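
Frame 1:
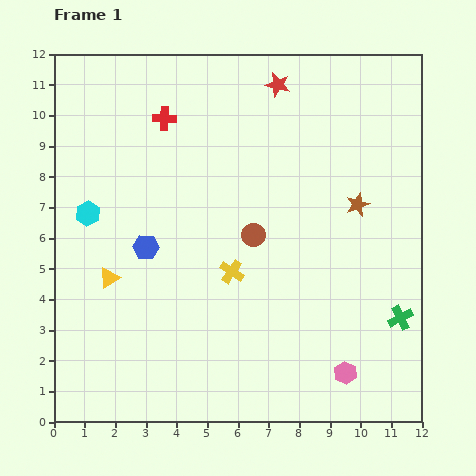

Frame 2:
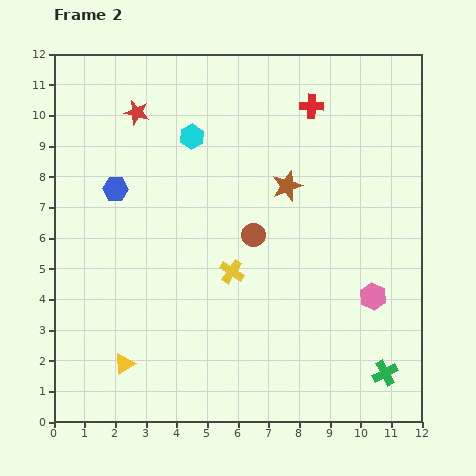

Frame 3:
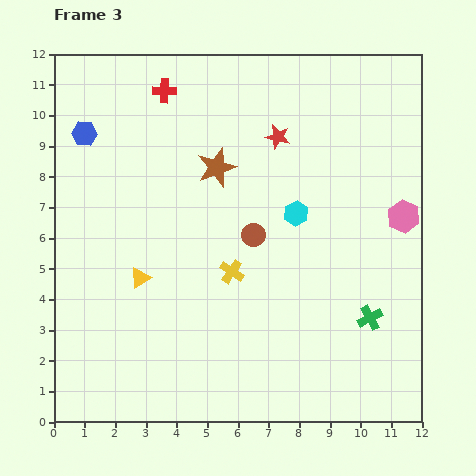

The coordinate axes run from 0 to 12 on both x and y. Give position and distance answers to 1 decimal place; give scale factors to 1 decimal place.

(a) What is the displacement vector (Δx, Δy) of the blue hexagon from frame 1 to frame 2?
(-1.0, 1.9)

The blue hexagon was at (3.0, 5.7) in frame 1 and (2.0, 7.6) in frame 2.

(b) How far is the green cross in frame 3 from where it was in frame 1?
1.0

The green cross moved from (11.3, 3.4) to (10.3, 3.4), a distance of √(1.0² + 0.0²) ≈ 1.0.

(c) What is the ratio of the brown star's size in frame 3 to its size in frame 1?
1.7×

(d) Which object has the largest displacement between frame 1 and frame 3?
the cyan hexagon

(moved 6.8; next 5.4)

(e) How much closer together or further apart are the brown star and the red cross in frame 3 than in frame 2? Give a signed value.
+0.3

Distance in frame 2: 2.7. Distance in frame 3: 3.0.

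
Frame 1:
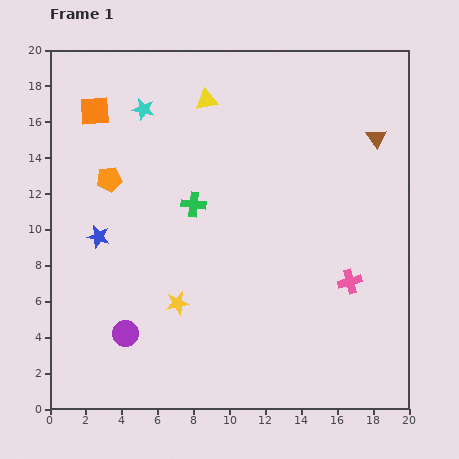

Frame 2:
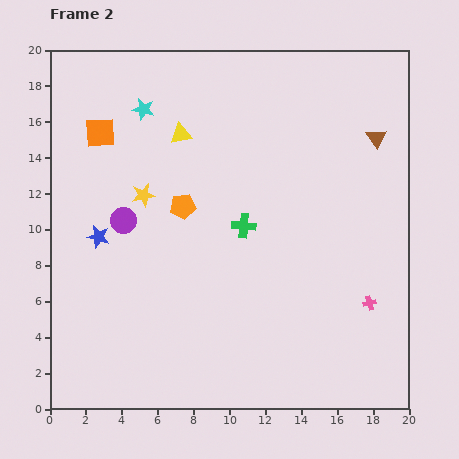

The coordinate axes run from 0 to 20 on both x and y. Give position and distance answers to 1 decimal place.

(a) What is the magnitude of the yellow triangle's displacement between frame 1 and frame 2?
2.4

The yellow triangle moved from (8.7, 17.2) to (7.3, 15.3), a distance of √(1.4² + 1.9²) ≈ 2.4.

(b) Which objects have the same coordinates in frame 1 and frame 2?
the brown triangle, the cyan star, the blue star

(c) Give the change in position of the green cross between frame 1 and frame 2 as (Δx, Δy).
(2.8, -1.2)

The green cross was at (8.0, 11.4) in frame 1 and (10.8, 10.2) in frame 2.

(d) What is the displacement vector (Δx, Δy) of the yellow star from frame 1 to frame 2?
(-1.9, 6.0)

The yellow star was at (7.1, 5.9) in frame 1 and (5.2, 11.9) in frame 2.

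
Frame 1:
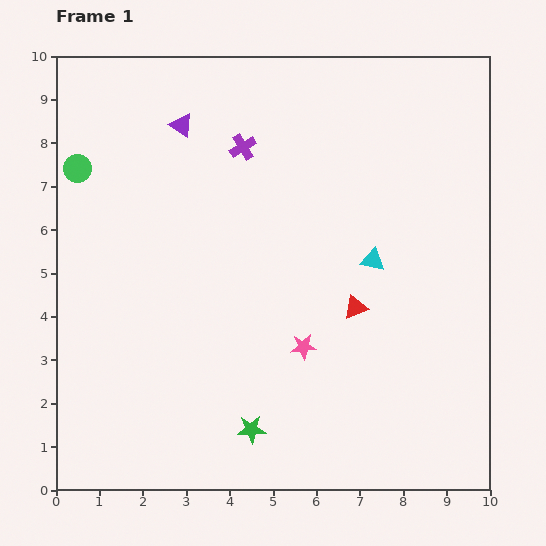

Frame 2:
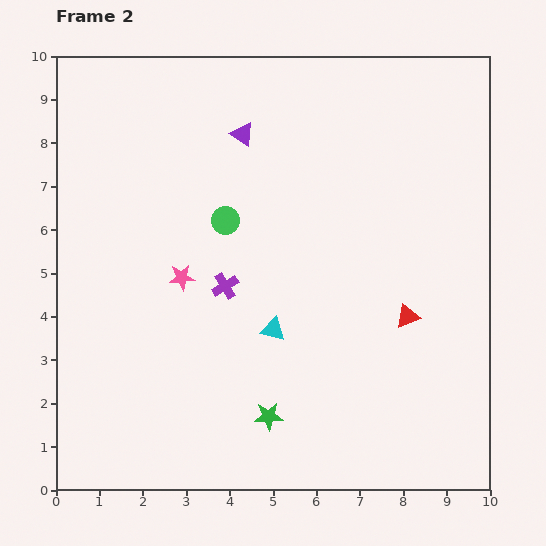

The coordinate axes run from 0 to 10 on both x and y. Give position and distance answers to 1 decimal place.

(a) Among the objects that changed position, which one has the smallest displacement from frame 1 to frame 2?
the green star

(moved 0.5)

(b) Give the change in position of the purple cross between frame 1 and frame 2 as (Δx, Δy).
(-0.4, -3.2)

The purple cross was at (4.3, 7.9) in frame 1 and (3.9, 4.7) in frame 2.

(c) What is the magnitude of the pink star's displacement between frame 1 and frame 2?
3.2

The pink star moved from (5.7, 3.3) to (2.9, 4.9), a distance of √(2.8² + 1.6²) ≈ 3.2.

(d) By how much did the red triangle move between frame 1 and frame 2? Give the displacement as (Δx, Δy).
(1.2, -0.2)

The red triangle was at (6.9, 4.2) in frame 1 and (8.1, 4.0) in frame 2.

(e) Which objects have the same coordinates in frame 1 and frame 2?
none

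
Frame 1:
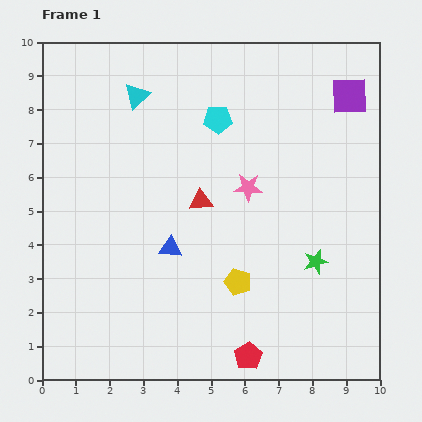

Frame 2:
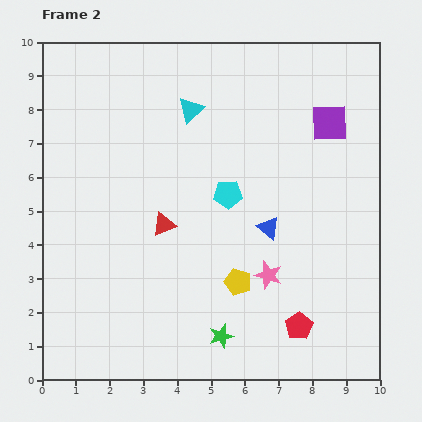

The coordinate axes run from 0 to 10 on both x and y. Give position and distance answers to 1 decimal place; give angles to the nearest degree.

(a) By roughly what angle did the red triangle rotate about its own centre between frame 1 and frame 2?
17° counter-clockwise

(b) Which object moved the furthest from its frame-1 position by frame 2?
the green star

(moved 3.6; next 3.0)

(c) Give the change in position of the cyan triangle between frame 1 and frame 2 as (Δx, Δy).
(1.6, -0.4)

The cyan triangle was at (2.8, 8.4) in frame 1 and (4.4, 8.0) in frame 2.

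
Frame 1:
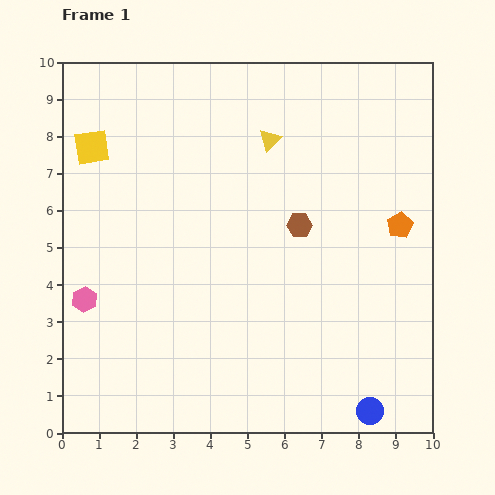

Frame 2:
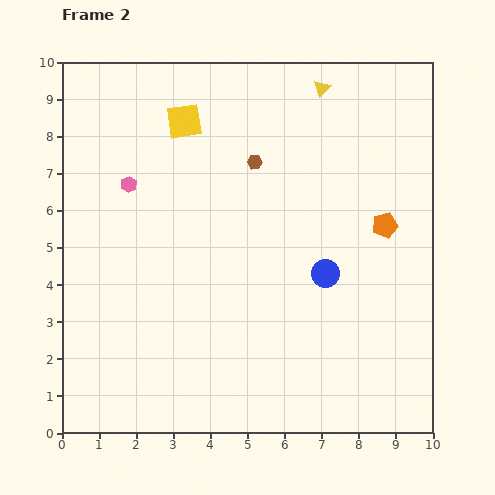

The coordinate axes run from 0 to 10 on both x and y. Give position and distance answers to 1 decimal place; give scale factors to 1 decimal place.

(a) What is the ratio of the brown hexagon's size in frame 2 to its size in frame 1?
0.6×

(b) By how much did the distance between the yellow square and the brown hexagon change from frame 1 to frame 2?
-3.8

Distance in frame 1: 6.0. Distance in frame 2: 2.2.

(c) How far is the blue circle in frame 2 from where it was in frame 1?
3.9

The blue circle moved from (8.3, 0.6) to (7.1, 4.3), a distance of √(1.2² + 3.7²) ≈ 3.9.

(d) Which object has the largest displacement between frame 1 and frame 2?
the blue circle

(moved 3.9; next 3.3)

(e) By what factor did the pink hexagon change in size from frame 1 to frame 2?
0.6×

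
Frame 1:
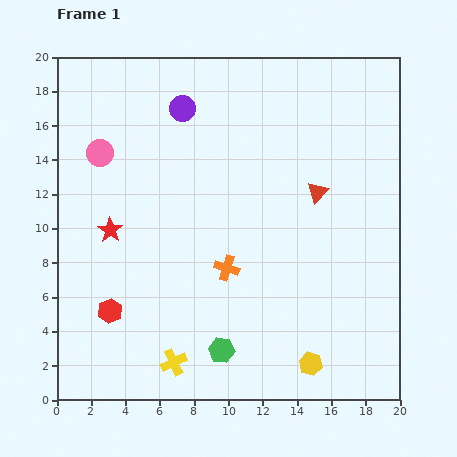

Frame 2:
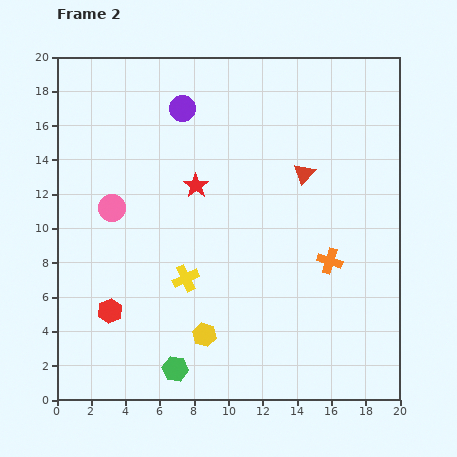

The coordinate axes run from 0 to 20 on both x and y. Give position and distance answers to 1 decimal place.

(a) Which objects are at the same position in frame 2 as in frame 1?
the purple circle, the red hexagon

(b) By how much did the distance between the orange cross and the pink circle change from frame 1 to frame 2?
+3.1

Distance in frame 1: 10.0. Distance in frame 2: 13.1.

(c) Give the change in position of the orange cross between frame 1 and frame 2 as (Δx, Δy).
(6.0, 0.4)

The orange cross was at (9.9, 7.7) in frame 1 and (15.9, 8.1) in frame 2.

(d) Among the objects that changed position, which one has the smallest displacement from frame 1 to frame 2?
the red triangle

(moved 1.4)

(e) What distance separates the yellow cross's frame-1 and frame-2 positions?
4.9

The yellow cross moved from (6.8, 2.2) to (7.5, 7.1), a distance of √(0.7² + 4.9²) ≈ 4.9.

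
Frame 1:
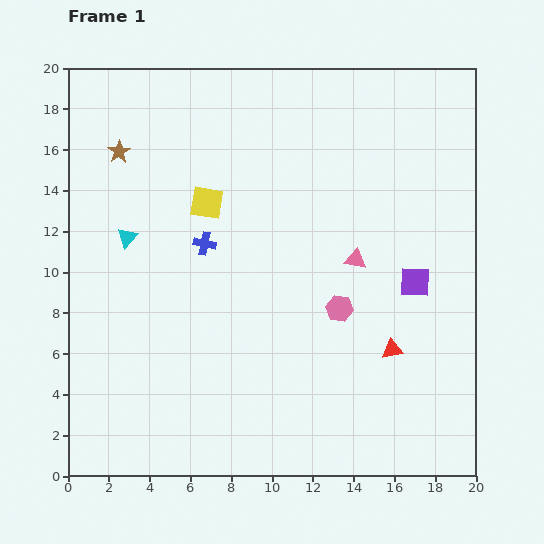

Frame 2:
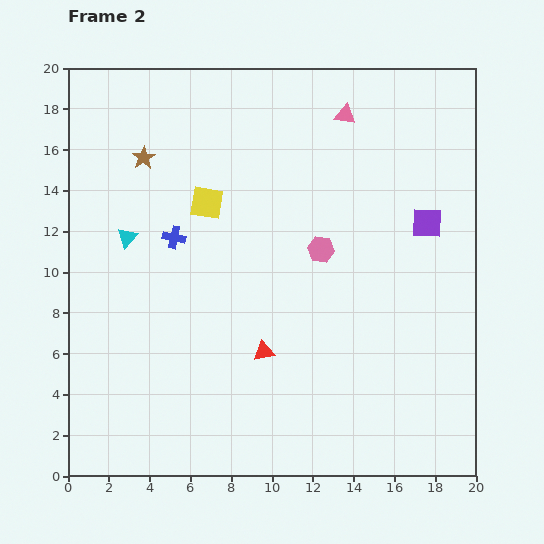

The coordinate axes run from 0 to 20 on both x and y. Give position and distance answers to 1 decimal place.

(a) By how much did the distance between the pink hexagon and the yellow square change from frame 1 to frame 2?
-2.2

Distance in frame 1: 8.3. Distance in frame 2: 6.1.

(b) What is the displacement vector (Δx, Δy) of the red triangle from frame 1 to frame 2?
(-6.3, -0.1)

The red triangle was at (15.9, 6.2) in frame 1 and (9.6, 6.1) in frame 2.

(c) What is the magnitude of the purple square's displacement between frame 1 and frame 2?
3.0

The purple square moved from (17.0, 9.5) to (17.6, 12.4), a distance of √(0.6² + 2.9²) ≈ 3.0.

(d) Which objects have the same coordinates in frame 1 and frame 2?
the cyan triangle, the yellow square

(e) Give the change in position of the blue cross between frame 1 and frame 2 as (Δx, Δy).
(-1.5, 0.3)

The blue cross was at (6.7, 11.4) in frame 1 and (5.2, 11.7) in frame 2.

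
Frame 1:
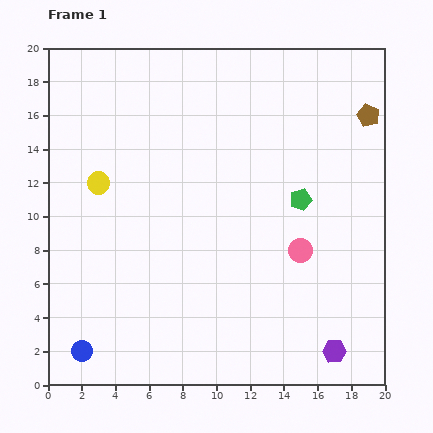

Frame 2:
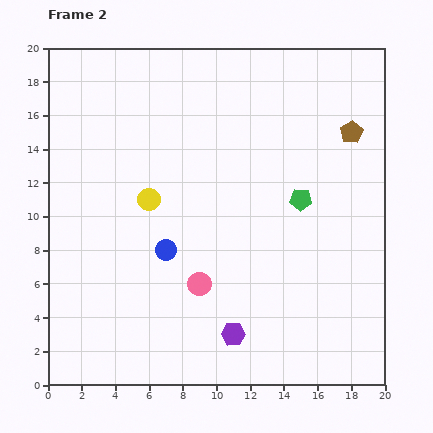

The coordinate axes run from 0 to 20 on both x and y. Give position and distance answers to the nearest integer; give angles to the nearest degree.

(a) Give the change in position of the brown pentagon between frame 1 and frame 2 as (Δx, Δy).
(-1, -1)

The brown pentagon was at (19, 16) in frame 1 and (18, 15) in frame 2.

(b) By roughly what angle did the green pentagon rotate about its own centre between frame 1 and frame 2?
18° clockwise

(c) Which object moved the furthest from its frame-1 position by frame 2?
the blue circle

(moved 8; next 6)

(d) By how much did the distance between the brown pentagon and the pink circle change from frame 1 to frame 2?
+4

Distance in frame 1: 9. Distance in frame 2: 13.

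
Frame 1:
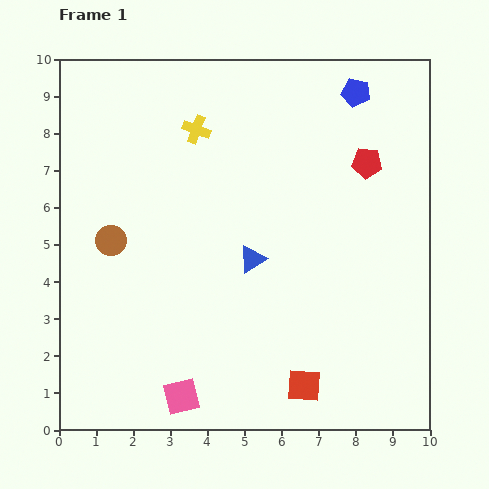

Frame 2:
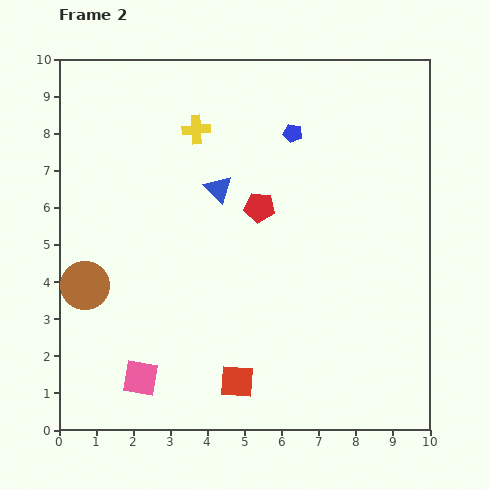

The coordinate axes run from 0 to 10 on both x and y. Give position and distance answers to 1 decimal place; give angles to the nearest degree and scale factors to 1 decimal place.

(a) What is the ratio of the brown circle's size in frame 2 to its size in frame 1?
1.6×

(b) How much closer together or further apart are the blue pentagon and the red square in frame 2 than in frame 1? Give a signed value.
-1.1

Distance in frame 1: 8.0. Distance in frame 2: 6.9.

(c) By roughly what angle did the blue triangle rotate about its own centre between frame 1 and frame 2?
41° counter-clockwise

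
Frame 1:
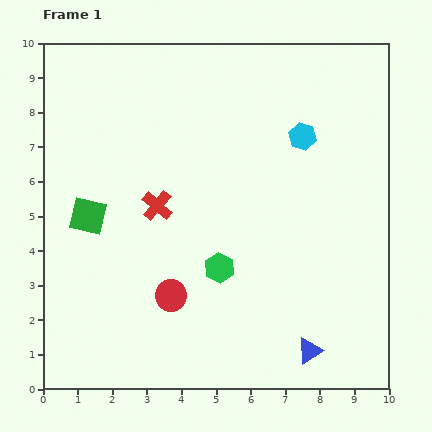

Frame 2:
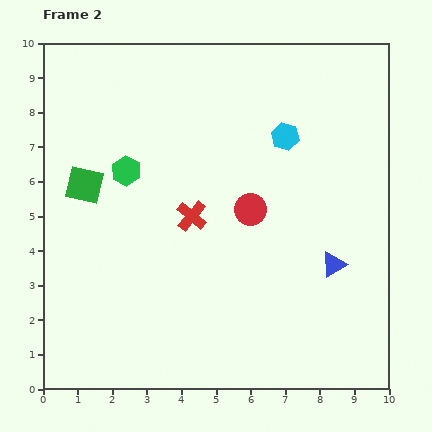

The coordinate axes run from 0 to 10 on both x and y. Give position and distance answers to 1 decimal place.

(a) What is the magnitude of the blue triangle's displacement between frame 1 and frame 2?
2.6

The blue triangle moved from (7.7, 1.1) to (8.4, 3.6), a distance of √(0.7² + 2.5²) ≈ 2.6.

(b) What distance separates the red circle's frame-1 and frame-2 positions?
3.4

The red circle moved from (3.7, 2.7) to (6.0, 5.2), a distance of √(2.3² + 2.5²) ≈ 3.4.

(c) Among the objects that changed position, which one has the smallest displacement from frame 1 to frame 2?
the cyan hexagon

(moved 0.5)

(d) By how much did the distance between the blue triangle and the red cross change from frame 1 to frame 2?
-1.8

Distance in frame 1: 6.1. Distance in frame 2: 4.3.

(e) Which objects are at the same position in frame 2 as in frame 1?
none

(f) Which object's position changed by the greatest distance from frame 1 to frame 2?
the green hexagon

(moved 3.9; next 3.4)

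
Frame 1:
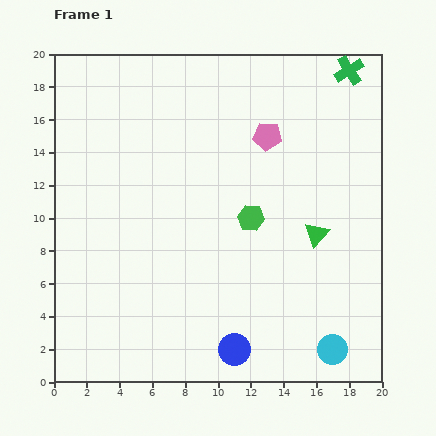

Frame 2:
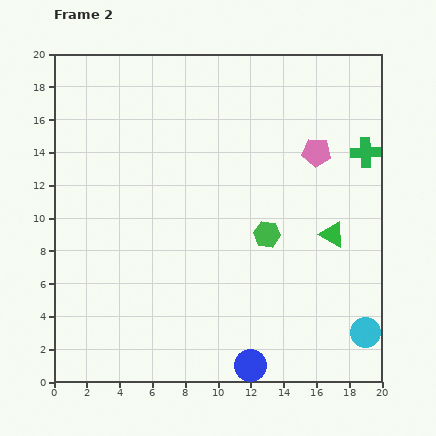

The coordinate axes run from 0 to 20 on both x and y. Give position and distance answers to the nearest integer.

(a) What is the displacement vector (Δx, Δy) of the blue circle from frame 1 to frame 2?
(1, -1)

The blue circle was at (11, 2) in frame 1 and (12, 1) in frame 2.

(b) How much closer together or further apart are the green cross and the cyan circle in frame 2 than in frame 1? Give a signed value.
-6

Distance in frame 1: 17. Distance in frame 2: 11.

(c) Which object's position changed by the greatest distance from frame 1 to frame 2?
the green cross

(moved 5; next 3)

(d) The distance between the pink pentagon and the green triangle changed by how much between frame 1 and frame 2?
-2

Distance in frame 1: 7. Distance in frame 2: 5.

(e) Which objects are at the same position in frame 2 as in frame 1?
none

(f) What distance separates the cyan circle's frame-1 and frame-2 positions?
2

The cyan circle moved from (17, 2) to (19, 3), a distance of √(2² + 1²) ≈ 2.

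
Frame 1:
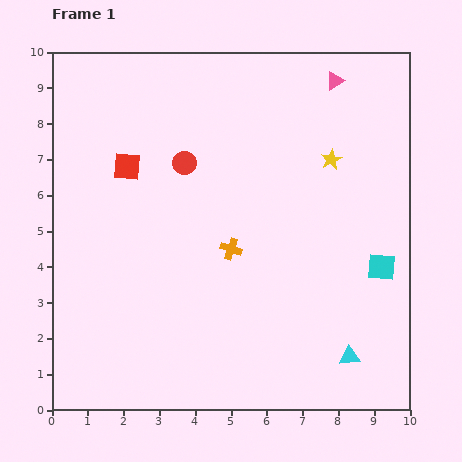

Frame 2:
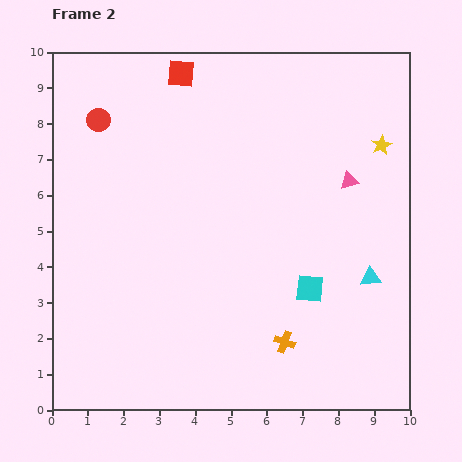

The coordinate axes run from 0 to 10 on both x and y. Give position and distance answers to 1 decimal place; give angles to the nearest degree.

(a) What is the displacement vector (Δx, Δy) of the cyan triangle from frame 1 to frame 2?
(0.6, 2.2)

The cyan triangle was at (8.3, 1.5) in frame 1 and (8.9, 3.7) in frame 2.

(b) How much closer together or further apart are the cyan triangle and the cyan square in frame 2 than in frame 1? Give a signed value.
-1.0

Distance in frame 1: 2.7. Distance in frame 2: 1.7.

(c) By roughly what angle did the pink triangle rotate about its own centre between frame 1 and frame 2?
15° clockwise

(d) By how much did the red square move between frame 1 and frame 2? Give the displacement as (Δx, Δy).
(1.5, 2.6)

The red square was at (2.1, 6.8) in frame 1 and (3.6, 9.4) in frame 2.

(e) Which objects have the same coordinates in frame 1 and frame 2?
none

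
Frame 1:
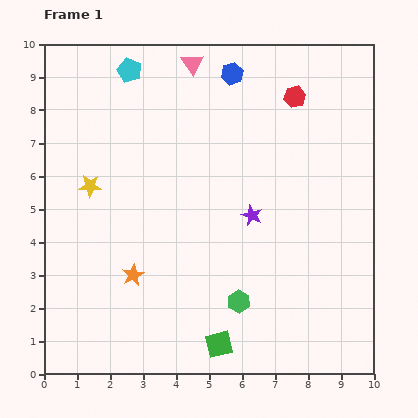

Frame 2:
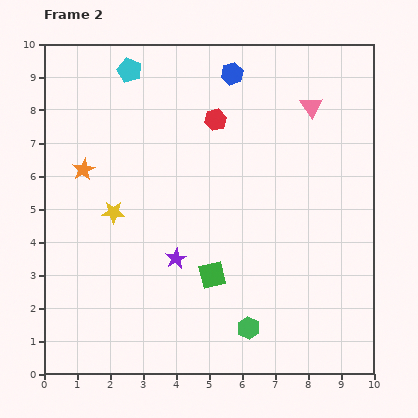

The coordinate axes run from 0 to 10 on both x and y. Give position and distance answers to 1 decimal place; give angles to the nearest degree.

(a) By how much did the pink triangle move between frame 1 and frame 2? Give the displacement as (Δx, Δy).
(3.6, -1.3)

The pink triangle was at (4.5, 9.4) in frame 1 and (8.1, 8.1) in frame 2.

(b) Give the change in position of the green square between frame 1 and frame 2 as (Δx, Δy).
(-0.2, 2.1)

The green square was at (5.3, 0.9) in frame 1 and (5.1, 3.0) in frame 2.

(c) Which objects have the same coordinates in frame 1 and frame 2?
the cyan pentagon, the blue hexagon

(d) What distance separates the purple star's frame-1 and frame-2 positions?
2.6

The purple star moved from (6.3, 4.8) to (4.0, 3.5), a distance of √(2.3² + 1.3²) ≈ 2.6.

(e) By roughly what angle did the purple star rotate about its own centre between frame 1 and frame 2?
20° clockwise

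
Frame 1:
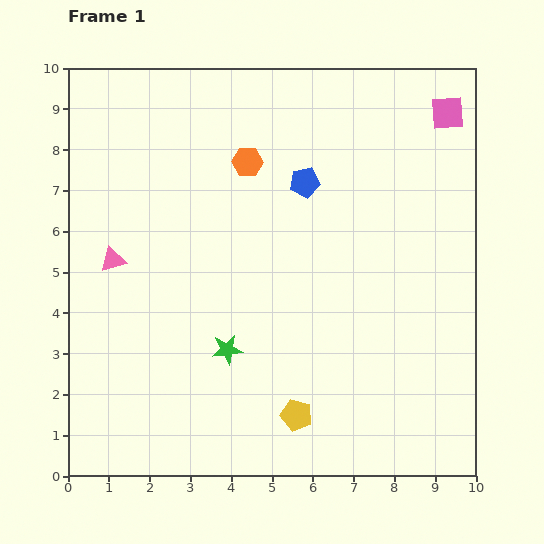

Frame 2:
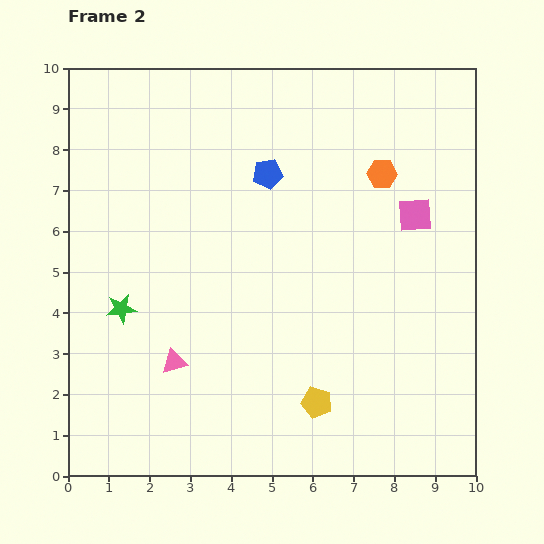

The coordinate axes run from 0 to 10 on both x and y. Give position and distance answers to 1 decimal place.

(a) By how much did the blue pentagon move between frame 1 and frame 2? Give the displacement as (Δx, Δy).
(-0.9, 0.2)

The blue pentagon was at (5.8, 7.2) in frame 1 and (4.9, 7.4) in frame 2.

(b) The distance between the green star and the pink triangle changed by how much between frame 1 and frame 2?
-1.8

Distance in frame 1: 3.6. Distance in frame 2: 1.8.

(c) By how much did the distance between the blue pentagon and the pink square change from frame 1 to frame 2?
-0.2

Distance in frame 1: 3.9. Distance in frame 2: 3.7.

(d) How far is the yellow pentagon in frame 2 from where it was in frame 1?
0.6

The yellow pentagon moved from (5.6, 1.5) to (6.1, 1.8), a distance of √(0.5² + 0.3²) ≈ 0.6.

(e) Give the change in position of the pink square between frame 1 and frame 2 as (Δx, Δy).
(-0.8, -2.5)

The pink square was at (9.3, 8.9) in frame 1 and (8.5, 6.4) in frame 2.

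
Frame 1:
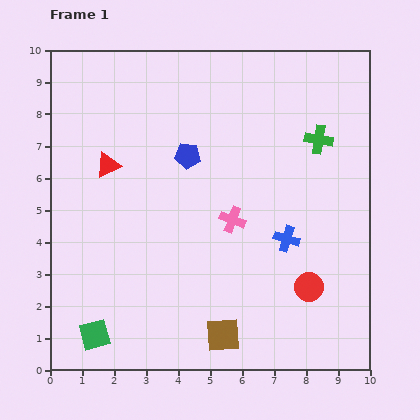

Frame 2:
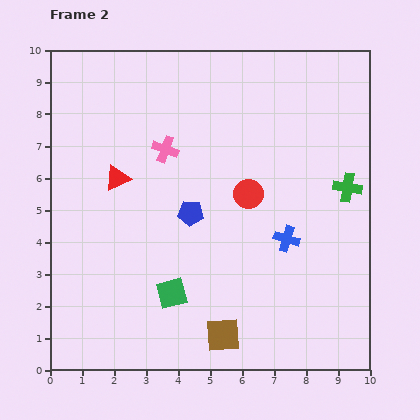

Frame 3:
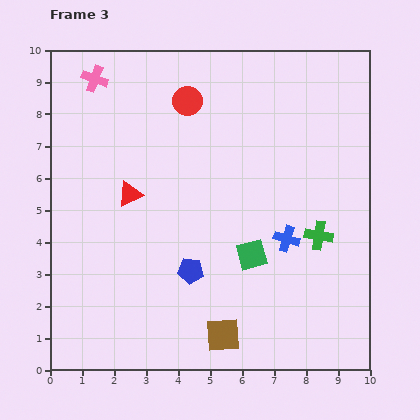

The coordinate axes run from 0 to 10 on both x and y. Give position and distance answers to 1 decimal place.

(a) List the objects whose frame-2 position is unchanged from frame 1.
the blue cross, the brown square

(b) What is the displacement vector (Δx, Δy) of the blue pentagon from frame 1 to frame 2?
(0.1, -1.8)

The blue pentagon was at (4.3, 6.7) in frame 1 and (4.4, 4.9) in frame 2.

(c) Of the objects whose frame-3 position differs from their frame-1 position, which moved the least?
the red triangle

(moved 1.1)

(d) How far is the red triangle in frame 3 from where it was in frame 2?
0.6

The red triangle moved from (2.1, 6.0) to (2.5, 5.5), a distance of √(0.4² + 0.5²) ≈ 0.6.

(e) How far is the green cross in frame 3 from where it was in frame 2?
1.7

The green cross moved from (9.3, 5.7) to (8.4, 4.2), a distance of √(0.9² + 1.5²) ≈ 1.7.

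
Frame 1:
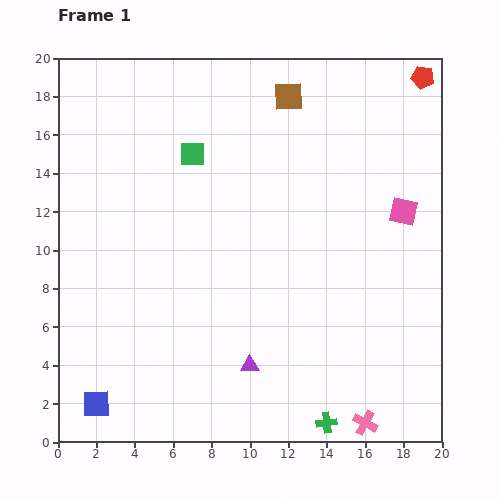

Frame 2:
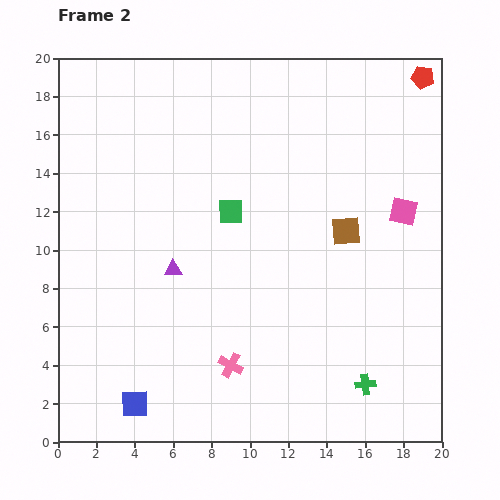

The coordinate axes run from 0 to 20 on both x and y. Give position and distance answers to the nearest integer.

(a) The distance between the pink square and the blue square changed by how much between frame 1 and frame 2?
-2

Distance in frame 1: 19. Distance in frame 2: 17.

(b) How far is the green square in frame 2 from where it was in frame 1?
4

The green square moved from (7, 15) to (9, 12), a distance of √(2² + 3²) ≈ 4.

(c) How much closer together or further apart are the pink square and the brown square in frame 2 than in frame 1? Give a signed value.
-5

Distance in frame 1: 8. Distance in frame 2: 3.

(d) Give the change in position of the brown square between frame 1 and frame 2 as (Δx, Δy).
(3, -7)

The brown square was at (12, 18) in frame 1 and (15, 11) in frame 2.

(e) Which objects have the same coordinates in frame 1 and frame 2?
the pink square, the red pentagon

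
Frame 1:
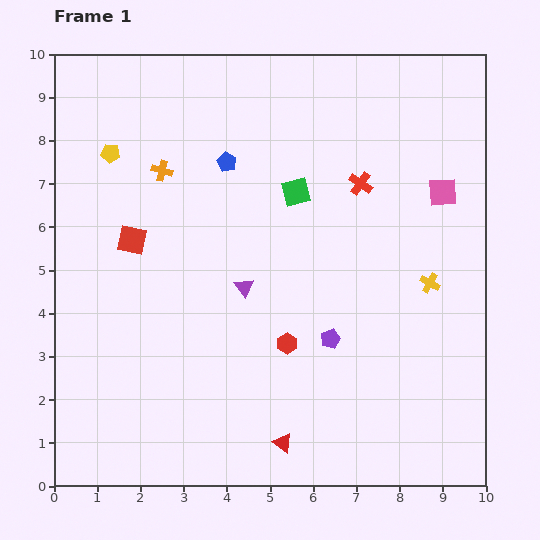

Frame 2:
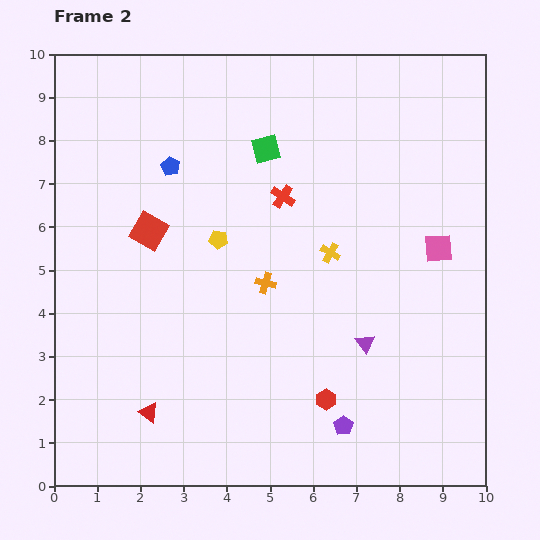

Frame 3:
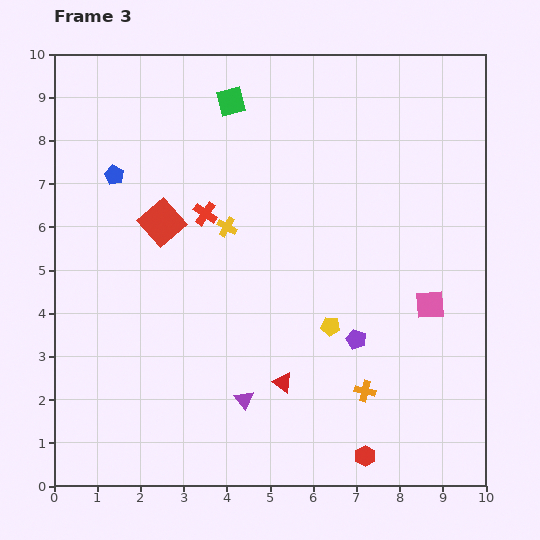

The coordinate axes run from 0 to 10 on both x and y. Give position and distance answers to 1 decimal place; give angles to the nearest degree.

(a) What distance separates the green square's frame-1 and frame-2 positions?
1.2

The green square moved from (5.6, 6.8) to (4.9, 7.8), a distance of √(0.7² + 1.0²) ≈ 1.2.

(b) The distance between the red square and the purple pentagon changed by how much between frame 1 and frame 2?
+1.3

Distance in frame 1: 5.1. Distance in frame 2: 6.4.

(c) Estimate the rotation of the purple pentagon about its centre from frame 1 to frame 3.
31° counter-clockwise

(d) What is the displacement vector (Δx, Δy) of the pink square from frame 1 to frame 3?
(-0.3, -2.6)

The pink square was at (9.0, 6.8) in frame 1 and (8.7, 4.2) in frame 3.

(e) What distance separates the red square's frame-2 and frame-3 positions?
0.4

The red square moved from (2.2, 5.9) to (2.5, 6.1), a distance of √(0.3² + 0.2²) ≈ 0.4.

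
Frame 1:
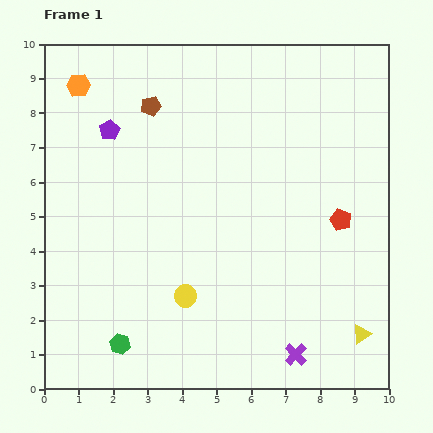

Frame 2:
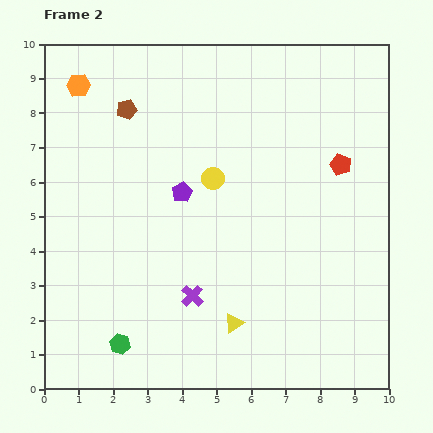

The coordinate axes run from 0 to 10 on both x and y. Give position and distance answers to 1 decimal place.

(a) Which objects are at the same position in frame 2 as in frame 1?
the green hexagon, the orange hexagon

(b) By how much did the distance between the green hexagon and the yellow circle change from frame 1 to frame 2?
+3.1

Distance in frame 1: 2.4. Distance in frame 2: 5.5.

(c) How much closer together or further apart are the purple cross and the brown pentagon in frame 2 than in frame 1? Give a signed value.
-2.6

Distance in frame 1: 8.3. Distance in frame 2: 5.7.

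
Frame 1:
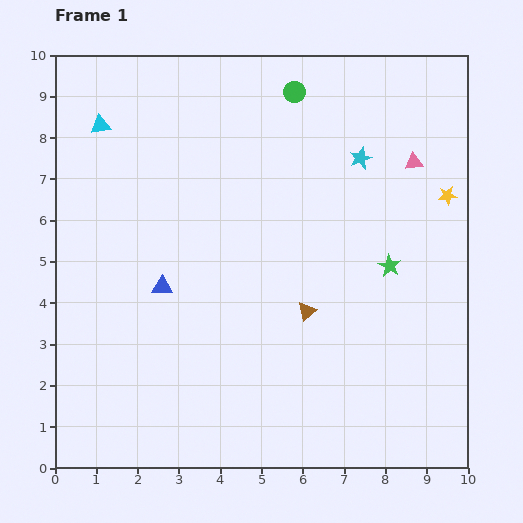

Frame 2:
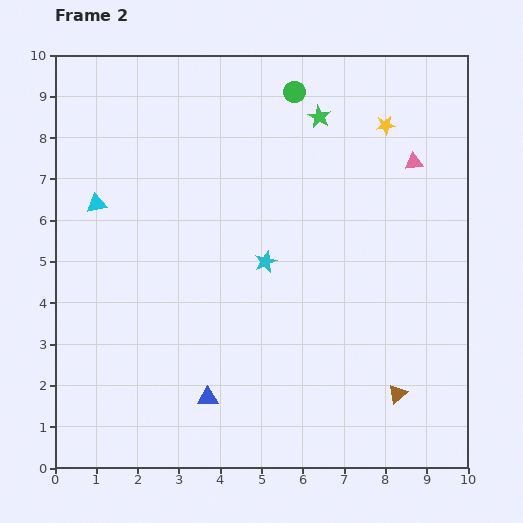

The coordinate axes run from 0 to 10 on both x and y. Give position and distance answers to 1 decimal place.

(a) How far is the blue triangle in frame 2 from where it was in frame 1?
2.9

The blue triangle moved from (2.6, 4.4) to (3.7, 1.7), a distance of √(1.1² + 2.7²) ≈ 2.9.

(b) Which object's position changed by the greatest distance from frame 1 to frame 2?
the green star

(moved 4.0; next 3.4)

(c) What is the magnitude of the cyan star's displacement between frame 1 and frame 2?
3.4

The cyan star moved from (7.4, 7.5) to (5.1, 5.0), a distance of √(2.3² + 2.5²) ≈ 3.4.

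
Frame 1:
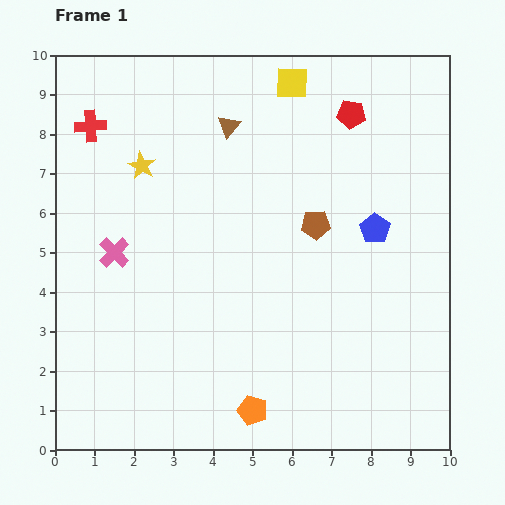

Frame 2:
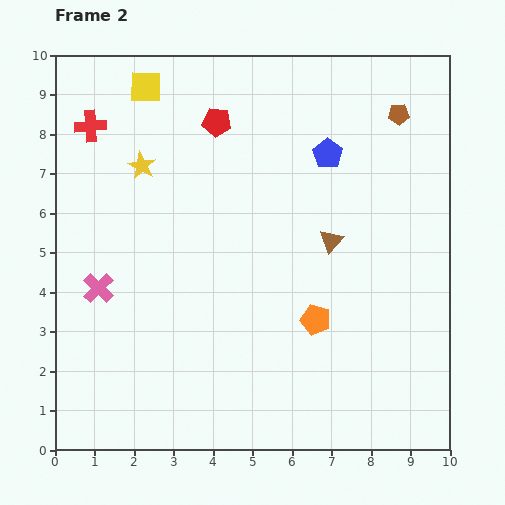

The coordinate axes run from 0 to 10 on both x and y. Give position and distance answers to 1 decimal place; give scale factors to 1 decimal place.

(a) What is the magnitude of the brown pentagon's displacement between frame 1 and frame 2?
3.5

The brown pentagon moved from (6.6, 5.7) to (8.7, 8.5), a distance of √(2.1² + 2.8²) ≈ 3.5.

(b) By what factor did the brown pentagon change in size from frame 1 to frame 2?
0.7×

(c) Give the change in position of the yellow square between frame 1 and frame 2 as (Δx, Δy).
(-3.7, -0.1)

The yellow square was at (6.0, 9.3) in frame 1 and (2.3, 9.2) in frame 2.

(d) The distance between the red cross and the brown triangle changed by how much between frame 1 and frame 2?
+3.3

Distance in frame 1: 3.5. Distance in frame 2: 6.8.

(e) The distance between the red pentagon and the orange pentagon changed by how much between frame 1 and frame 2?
-2.3

Distance in frame 1: 7.9. Distance in frame 2: 5.6.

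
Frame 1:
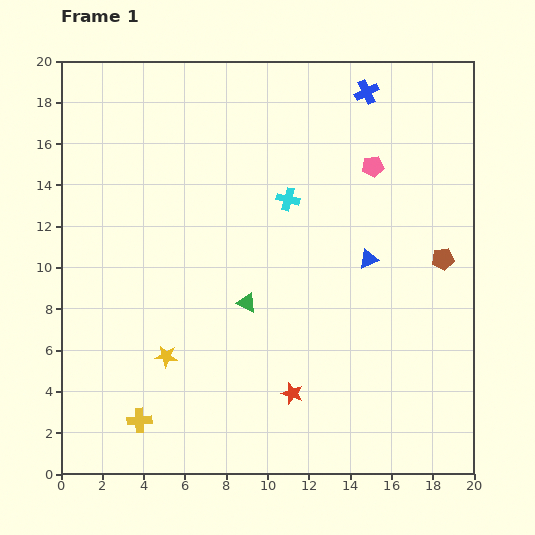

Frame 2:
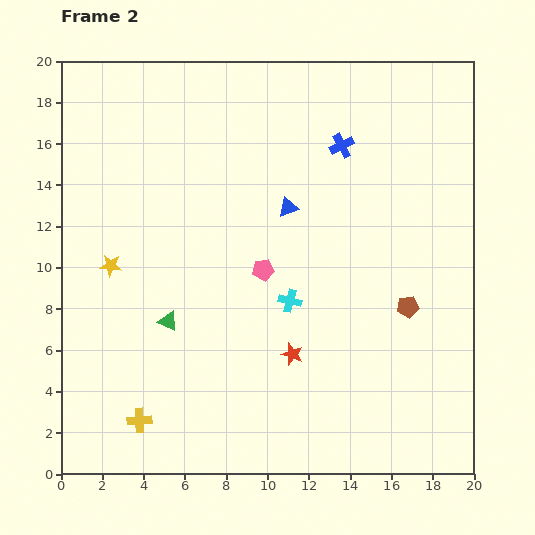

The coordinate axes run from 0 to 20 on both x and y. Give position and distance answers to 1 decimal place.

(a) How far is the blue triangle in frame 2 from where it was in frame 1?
4.6

The blue triangle moved from (14.9, 10.4) to (11.0, 12.9), a distance of √(3.9² + 2.5²) ≈ 4.6.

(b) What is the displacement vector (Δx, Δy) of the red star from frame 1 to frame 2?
(0.0, 1.9)

The red star was at (11.2, 3.9) in frame 1 and (11.2, 5.8) in frame 2.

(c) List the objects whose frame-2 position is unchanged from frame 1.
the yellow cross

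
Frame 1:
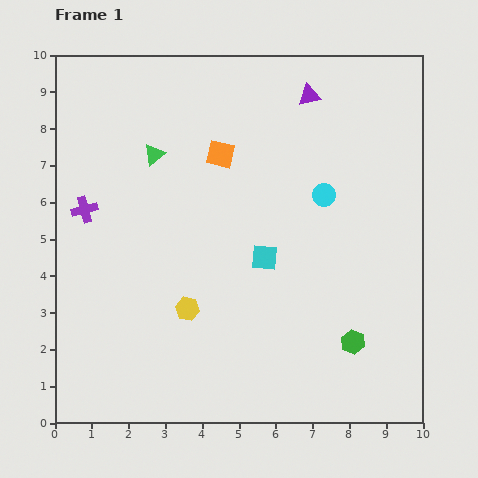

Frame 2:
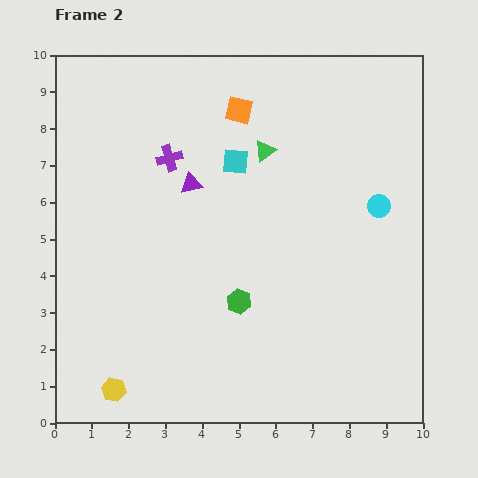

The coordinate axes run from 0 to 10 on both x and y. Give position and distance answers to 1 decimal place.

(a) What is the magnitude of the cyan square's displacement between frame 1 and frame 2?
2.7

The cyan square moved from (5.7, 4.5) to (4.9, 7.1), a distance of √(0.8² + 2.6²) ≈ 2.7.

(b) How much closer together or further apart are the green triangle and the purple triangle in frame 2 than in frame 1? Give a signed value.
-2.3

Distance in frame 1: 4.5. Distance in frame 2: 2.2.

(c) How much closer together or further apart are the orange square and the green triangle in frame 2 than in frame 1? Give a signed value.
-0.5

Distance in frame 1: 1.8. Distance in frame 2: 1.3.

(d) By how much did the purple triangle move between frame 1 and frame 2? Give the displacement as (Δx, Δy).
(-3.2, -2.4)

The purple triangle was at (6.9, 8.9) in frame 1 and (3.7, 6.5) in frame 2.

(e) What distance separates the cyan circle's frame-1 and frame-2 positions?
1.5

The cyan circle moved from (7.3, 6.2) to (8.8, 5.9), a distance of √(1.5² + 0.3²) ≈ 1.5.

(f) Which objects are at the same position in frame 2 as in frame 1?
none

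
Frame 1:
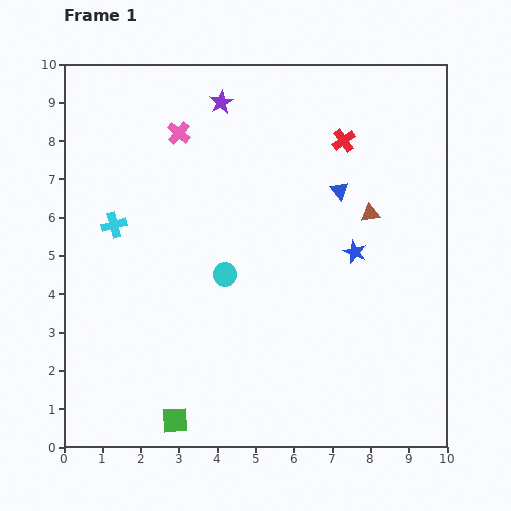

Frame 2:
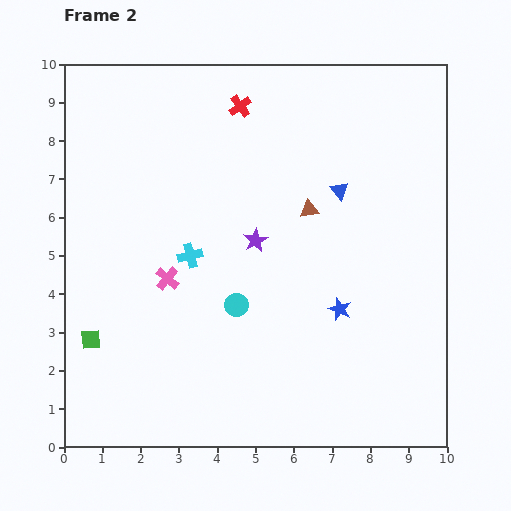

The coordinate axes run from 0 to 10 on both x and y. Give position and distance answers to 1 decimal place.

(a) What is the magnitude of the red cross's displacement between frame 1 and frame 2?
2.8

The red cross moved from (7.3, 8.0) to (4.6, 8.9), a distance of √(2.7² + 0.9²) ≈ 2.8.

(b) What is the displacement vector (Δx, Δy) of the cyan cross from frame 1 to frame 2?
(2.0, -0.8)

The cyan cross was at (1.3, 5.8) in frame 1 and (3.3, 5.0) in frame 2.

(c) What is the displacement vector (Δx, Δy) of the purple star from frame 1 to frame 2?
(0.9, -3.6)

The purple star was at (4.1, 9.0) in frame 1 and (5.0, 5.4) in frame 2.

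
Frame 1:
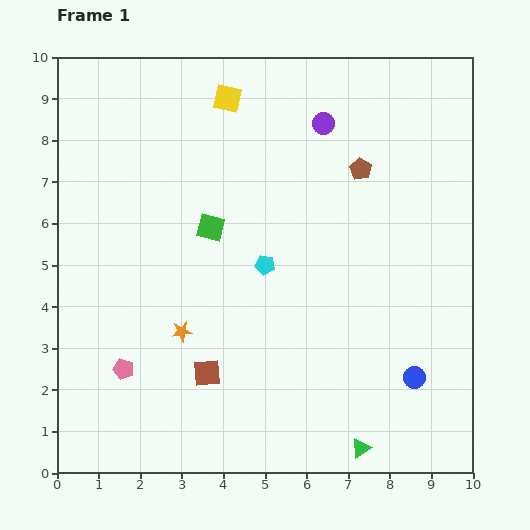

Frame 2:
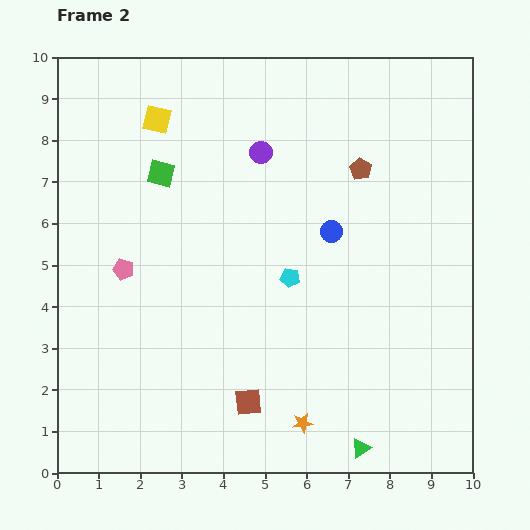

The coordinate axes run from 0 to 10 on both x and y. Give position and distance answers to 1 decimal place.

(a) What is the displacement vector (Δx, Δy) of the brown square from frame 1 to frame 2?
(1.0, -0.7)

The brown square was at (3.6, 2.4) in frame 1 and (4.6, 1.7) in frame 2.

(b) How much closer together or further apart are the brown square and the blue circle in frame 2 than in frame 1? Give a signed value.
-0.4

Distance in frame 1: 5.0. Distance in frame 2: 4.6.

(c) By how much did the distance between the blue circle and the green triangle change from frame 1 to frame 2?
+3.1

Distance in frame 1: 2.1. Distance in frame 2: 5.2.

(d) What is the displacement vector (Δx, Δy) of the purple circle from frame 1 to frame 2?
(-1.5, -0.7)

The purple circle was at (6.4, 8.4) in frame 1 and (4.9, 7.7) in frame 2.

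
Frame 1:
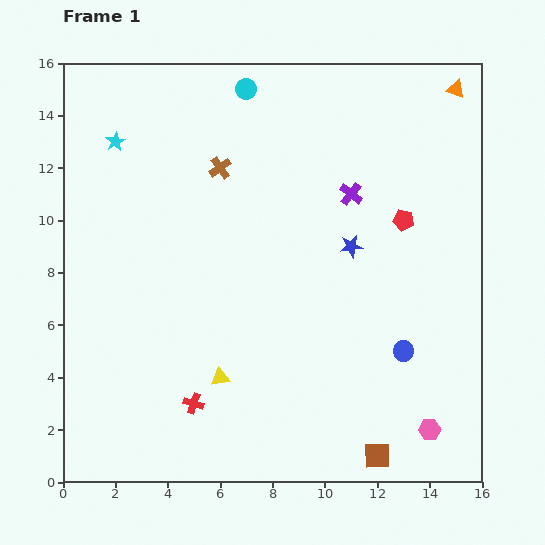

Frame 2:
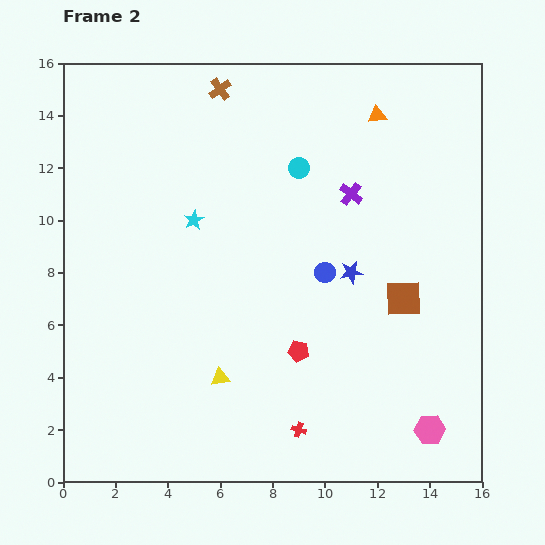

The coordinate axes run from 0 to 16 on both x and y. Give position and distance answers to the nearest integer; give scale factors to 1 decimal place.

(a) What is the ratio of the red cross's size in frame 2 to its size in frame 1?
0.7×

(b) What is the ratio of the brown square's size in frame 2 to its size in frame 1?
1.4×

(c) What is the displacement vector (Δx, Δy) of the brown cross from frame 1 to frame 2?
(0, 3)

The brown cross was at (6, 12) in frame 1 and (6, 15) in frame 2.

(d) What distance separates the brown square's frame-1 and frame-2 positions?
6

The brown square moved from (12, 1) to (13, 7), a distance of √(1² + 6²) ≈ 6.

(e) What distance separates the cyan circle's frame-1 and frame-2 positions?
4

The cyan circle moved from (7, 15) to (9, 12), a distance of √(2² + 3²) ≈ 4.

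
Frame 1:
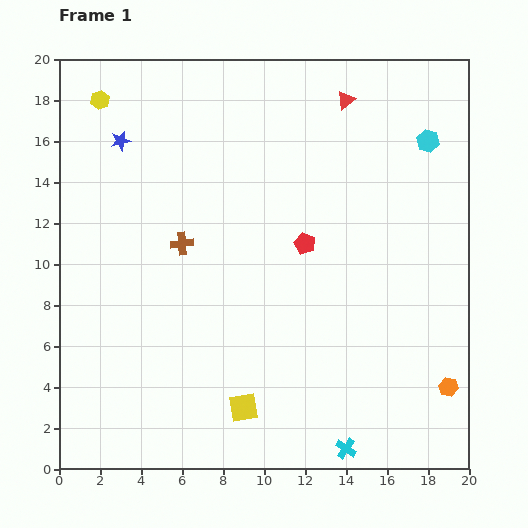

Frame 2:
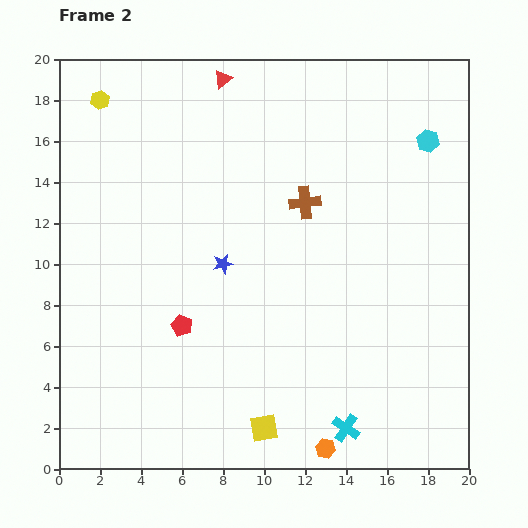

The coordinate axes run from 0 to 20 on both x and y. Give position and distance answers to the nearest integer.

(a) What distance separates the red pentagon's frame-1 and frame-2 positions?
7

The red pentagon moved from (12, 11) to (6, 7), a distance of √(6² + 4²) ≈ 7.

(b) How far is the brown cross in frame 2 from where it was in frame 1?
6

The brown cross moved from (6, 11) to (12, 13), a distance of √(6² + 2²) ≈ 6.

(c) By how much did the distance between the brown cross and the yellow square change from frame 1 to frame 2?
+2

Distance in frame 1: 9. Distance in frame 2: 11.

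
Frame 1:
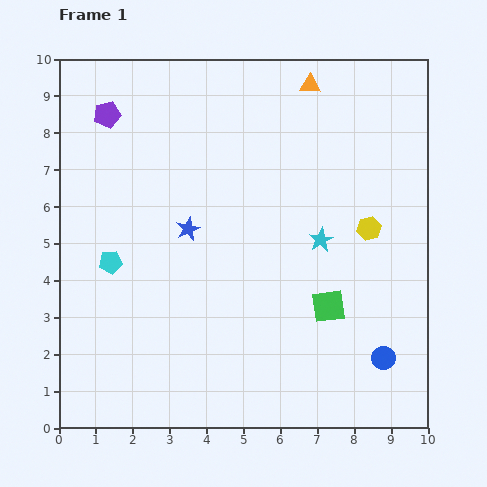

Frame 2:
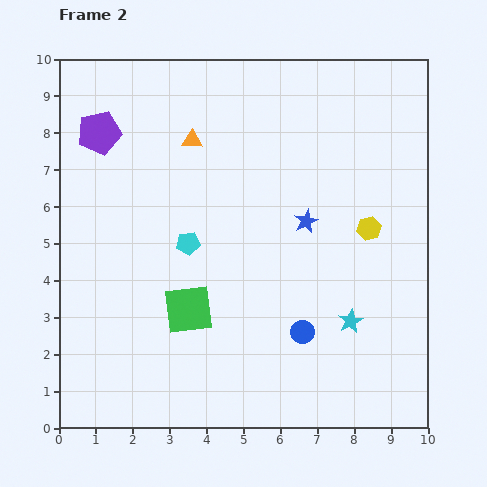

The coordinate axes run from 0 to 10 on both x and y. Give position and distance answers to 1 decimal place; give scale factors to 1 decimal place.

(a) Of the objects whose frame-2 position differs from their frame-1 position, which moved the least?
the purple pentagon

(moved 0.5)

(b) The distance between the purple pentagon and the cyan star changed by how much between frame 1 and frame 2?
+1.8

Distance in frame 1: 6.7. Distance in frame 2: 8.5.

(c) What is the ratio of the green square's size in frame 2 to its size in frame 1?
1.5×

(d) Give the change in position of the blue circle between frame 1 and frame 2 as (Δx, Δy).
(-2.2, 0.7)

The blue circle was at (8.8, 1.9) in frame 1 and (6.6, 2.6) in frame 2.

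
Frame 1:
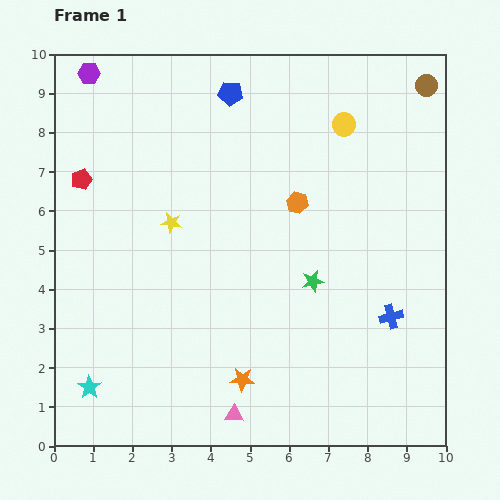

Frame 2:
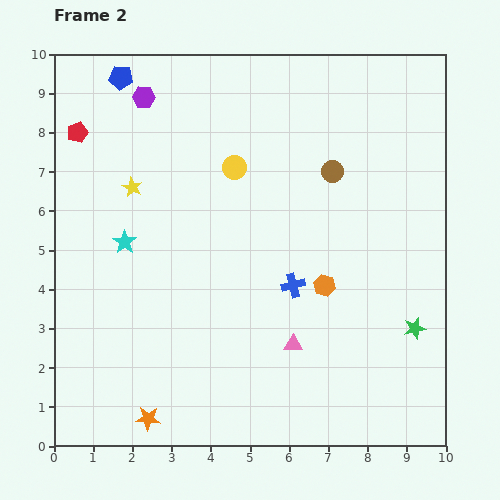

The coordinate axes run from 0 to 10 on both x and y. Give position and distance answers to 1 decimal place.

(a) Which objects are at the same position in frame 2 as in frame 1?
none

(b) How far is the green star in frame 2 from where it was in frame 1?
2.9

The green star moved from (6.6, 4.2) to (9.2, 3.0), a distance of √(2.6² + 1.2²) ≈ 2.9.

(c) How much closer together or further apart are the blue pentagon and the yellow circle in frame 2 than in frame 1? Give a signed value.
+0.7

Distance in frame 1: 3.0. Distance in frame 2: 3.7.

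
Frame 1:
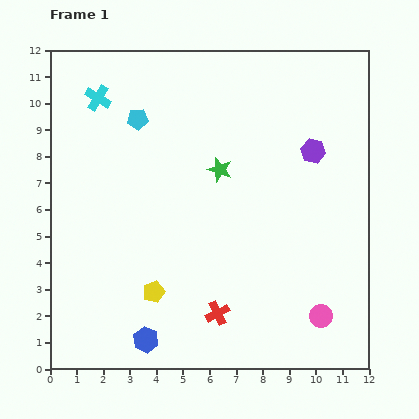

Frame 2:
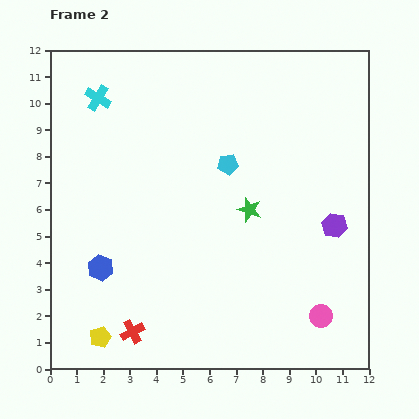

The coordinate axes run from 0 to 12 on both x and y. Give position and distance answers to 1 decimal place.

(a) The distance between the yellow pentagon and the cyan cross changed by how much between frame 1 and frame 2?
+1.4

Distance in frame 1: 7.6. Distance in frame 2: 9.0.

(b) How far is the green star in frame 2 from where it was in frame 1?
1.9

The green star moved from (6.4, 7.5) to (7.5, 6.0), a distance of √(1.1² + 1.5²) ≈ 1.9.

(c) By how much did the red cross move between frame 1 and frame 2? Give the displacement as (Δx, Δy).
(-3.2, -0.7)

The red cross was at (6.3, 2.1) in frame 1 and (3.1, 1.4) in frame 2.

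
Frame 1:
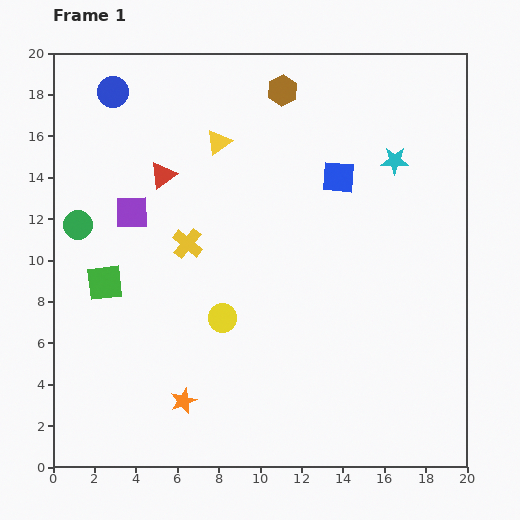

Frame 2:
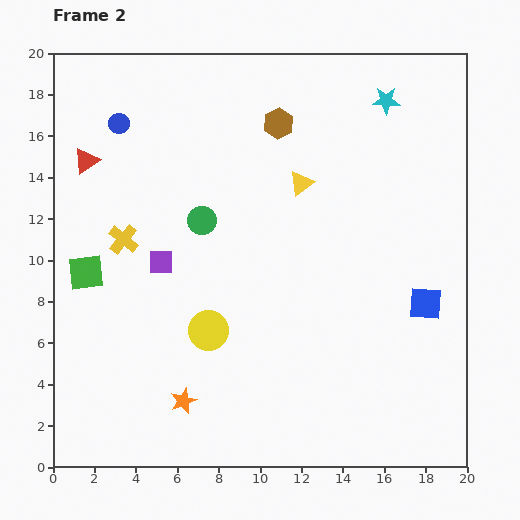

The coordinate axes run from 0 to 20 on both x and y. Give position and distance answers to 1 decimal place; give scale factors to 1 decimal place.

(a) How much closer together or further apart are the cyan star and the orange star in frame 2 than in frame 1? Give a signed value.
+2.1

Distance in frame 1: 15.4. Distance in frame 2: 17.5.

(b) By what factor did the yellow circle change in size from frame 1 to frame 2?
1.4×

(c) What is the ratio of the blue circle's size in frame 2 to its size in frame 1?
0.7×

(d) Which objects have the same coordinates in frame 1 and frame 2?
the orange star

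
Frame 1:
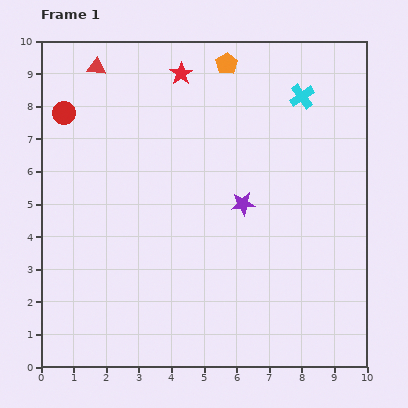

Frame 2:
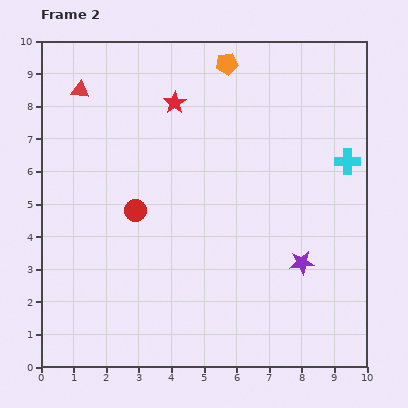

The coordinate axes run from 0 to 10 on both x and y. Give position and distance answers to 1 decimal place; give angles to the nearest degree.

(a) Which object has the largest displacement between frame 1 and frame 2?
the red circle

(moved 3.7; next 2.5)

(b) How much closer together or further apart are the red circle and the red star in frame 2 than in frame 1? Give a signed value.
-0.3

Distance in frame 1: 3.8. Distance in frame 2: 3.5.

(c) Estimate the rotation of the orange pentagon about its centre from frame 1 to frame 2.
26° clockwise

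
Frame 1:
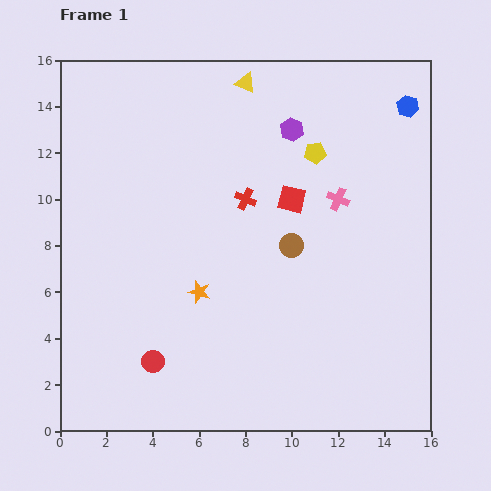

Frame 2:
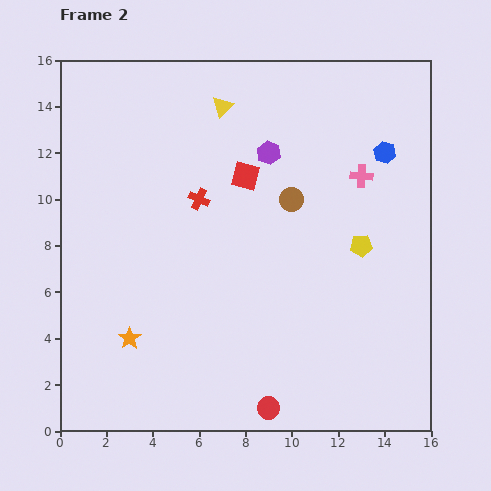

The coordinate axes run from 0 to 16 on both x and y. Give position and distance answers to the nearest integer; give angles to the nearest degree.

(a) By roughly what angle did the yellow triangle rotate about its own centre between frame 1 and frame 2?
52° clockwise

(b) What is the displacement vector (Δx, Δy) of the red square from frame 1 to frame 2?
(-2, 1)

The red square was at (10, 10) in frame 1 and (8, 11) in frame 2.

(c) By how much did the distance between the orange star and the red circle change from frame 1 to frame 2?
+3

Distance in frame 1: 4. Distance in frame 2: 7.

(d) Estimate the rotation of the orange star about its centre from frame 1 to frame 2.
21° clockwise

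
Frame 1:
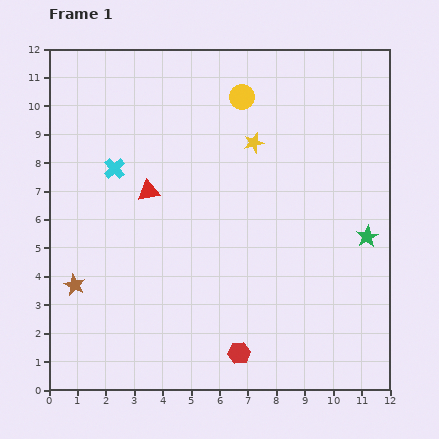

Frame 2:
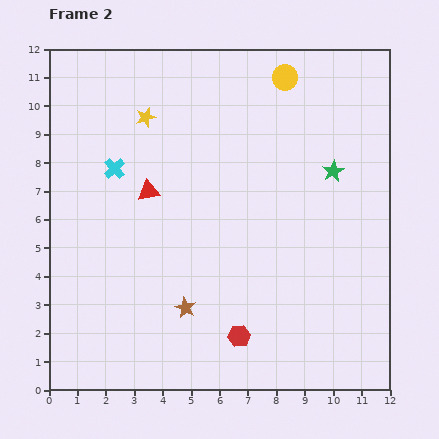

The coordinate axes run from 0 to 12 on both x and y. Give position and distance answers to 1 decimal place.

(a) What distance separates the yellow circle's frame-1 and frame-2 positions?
1.7

The yellow circle moved from (6.8, 10.3) to (8.3, 11.0), a distance of √(1.5² + 0.7²) ≈ 1.7.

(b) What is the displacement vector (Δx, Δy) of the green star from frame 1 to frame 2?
(-1.2, 2.3)

The green star was at (11.2, 5.4) in frame 1 and (10.0, 7.7) in frame 2.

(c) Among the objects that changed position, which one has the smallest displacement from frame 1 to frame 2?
the red hexagon

(moved 0.6)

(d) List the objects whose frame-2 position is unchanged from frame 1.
the red triangle, the cyan cross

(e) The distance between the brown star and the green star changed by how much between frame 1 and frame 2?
-3.3

Distance in frame 1: 10.4. Distance in frame 2: 7.1.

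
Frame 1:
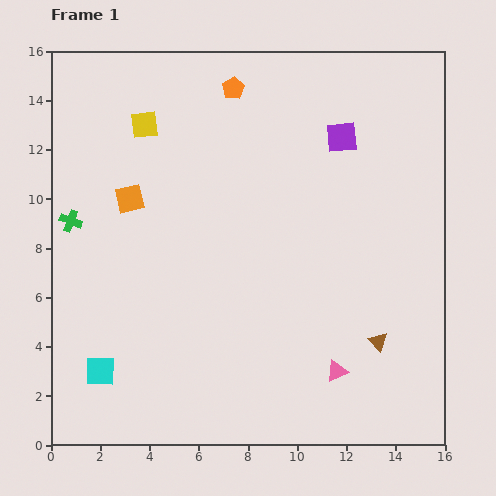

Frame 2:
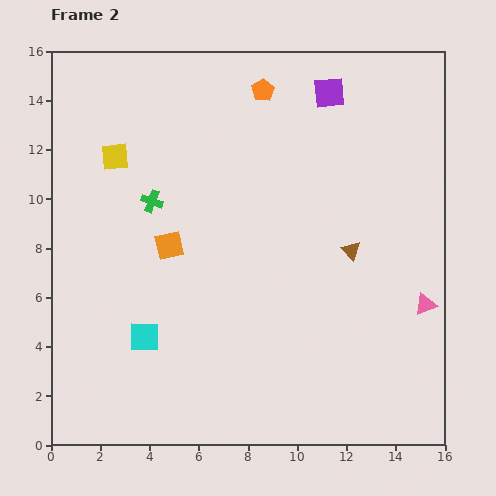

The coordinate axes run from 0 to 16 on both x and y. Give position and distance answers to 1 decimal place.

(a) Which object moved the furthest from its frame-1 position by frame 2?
the pink triangle

(moved 4.5; next 3.9)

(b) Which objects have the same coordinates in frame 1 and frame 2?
none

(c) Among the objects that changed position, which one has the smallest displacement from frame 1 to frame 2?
the orange pentagon

(moved 1.2)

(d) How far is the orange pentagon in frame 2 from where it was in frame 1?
1.2

The orange pentagon moved from (7.4, 14.5) to (8.6, 14.4), a distance of √(1.2² + 0.1²) ≈ 1.2.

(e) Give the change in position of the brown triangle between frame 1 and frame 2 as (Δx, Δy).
(-1.1, 3.7)

The brown triangle was at (13.3, 4.2) in frame 1 and (12.2, 7.9) in frame 2.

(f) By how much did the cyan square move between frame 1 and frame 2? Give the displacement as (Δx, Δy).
(1.8, 1.4)

The cyan square was at (2.0, 3.0) in frame 1 and (3.8, 4.4) in frame 2.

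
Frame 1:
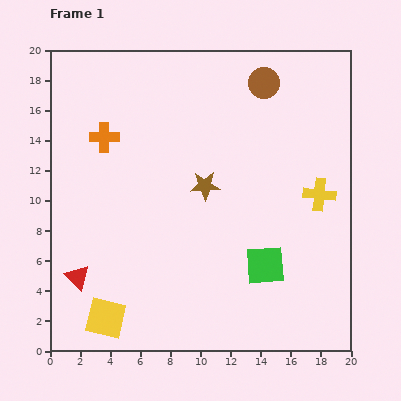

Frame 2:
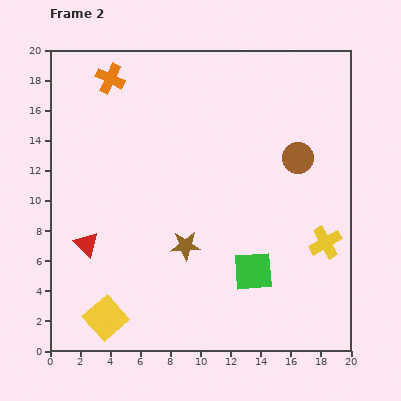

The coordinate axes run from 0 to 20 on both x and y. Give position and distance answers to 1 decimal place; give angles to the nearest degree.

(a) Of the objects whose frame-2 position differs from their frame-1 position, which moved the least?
the green square

(moved 0.9)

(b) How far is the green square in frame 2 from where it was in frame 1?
0.9

The green square moved from (14.3, 5.7) to (13.5, 5.3), a distance of √(0.8² + 0.4²) ≈ 0.9.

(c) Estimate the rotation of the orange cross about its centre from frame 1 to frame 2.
26° clockwise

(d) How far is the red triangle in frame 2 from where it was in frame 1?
2.3

The red triangle moved from (1.8, 4.9) to (2.4, 7.1), a distance of √(0.6² + 2.2²) ≈ 2.3.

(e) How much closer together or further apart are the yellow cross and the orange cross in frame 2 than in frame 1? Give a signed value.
+3.2

Distance in frame 1: 14.8. Distance in frame 2: 18.0.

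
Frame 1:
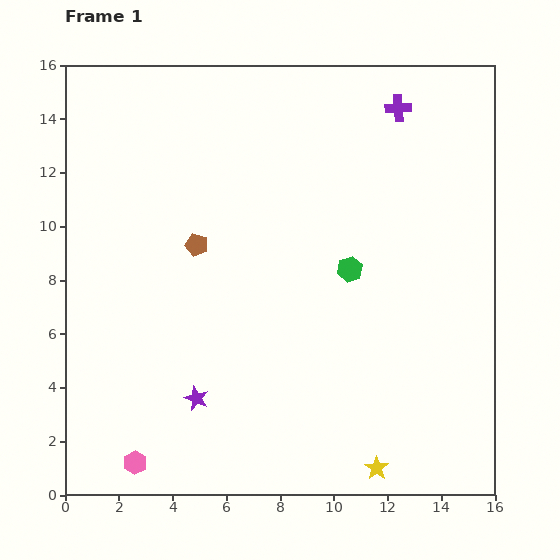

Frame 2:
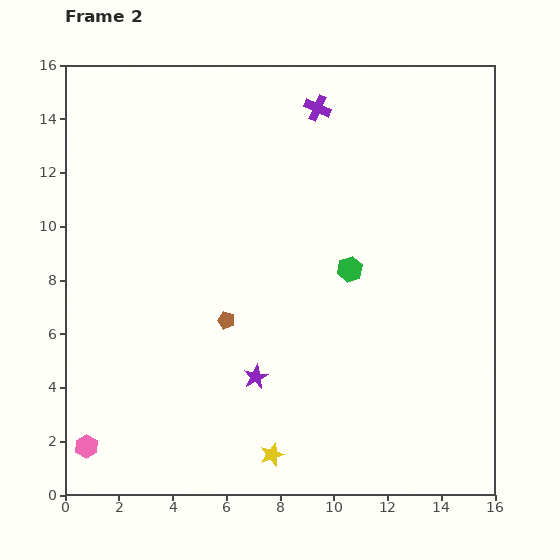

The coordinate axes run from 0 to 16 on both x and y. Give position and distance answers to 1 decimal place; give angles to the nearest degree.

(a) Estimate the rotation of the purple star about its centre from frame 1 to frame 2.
22° clockwise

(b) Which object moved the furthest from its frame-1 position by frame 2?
the yellow star

(moved 3.9; next 3.0)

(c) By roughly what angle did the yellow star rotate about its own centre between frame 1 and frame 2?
18° clockwise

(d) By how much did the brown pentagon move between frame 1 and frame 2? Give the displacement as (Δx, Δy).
(1.1, -2.8)

The brown pentagon was at (4.9, 9.3) in frame 1 and (6.0, 6.5) in frame 2.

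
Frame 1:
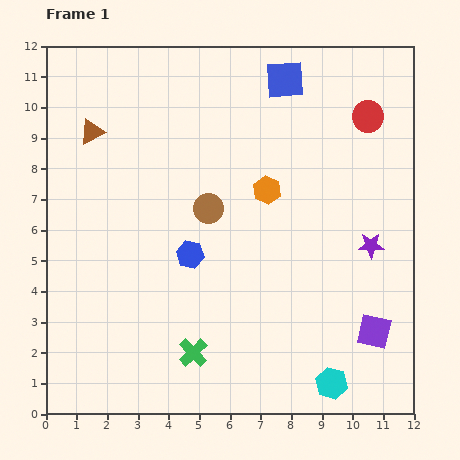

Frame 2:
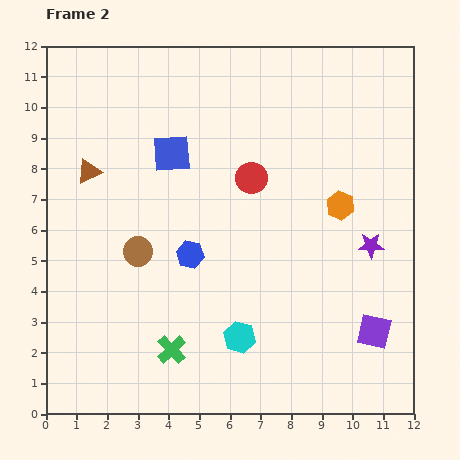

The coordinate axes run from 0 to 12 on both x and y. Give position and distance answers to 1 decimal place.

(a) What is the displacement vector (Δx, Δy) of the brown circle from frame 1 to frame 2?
(-2.3, -1.4)

The brown circle was at (5.3, 6.7) in frame 1 and (3.0, 5.3) in frame 2.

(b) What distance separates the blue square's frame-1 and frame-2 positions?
4.4

The blue square moved from (7.8, 10.9) to (4.1, 8.5), a distance of √(3.7² + 2.4²) ≈ 4.4.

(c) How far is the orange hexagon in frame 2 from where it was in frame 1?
2.5

The orange hexagon moved from (7.2, 7.3) to (9.6, 6.8), a distance of √(2.4² + 0.5²) ≈ 2.5.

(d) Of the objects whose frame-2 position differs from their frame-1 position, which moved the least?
the green cross

(moved 0.7)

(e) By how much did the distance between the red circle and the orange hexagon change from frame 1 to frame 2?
-1.1

Distance in frame 1: 4.1. Distance in frame 2: 3.0.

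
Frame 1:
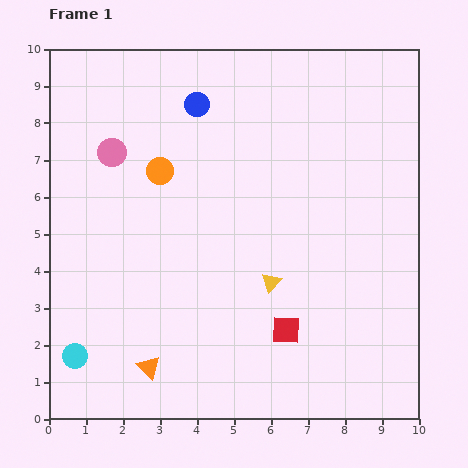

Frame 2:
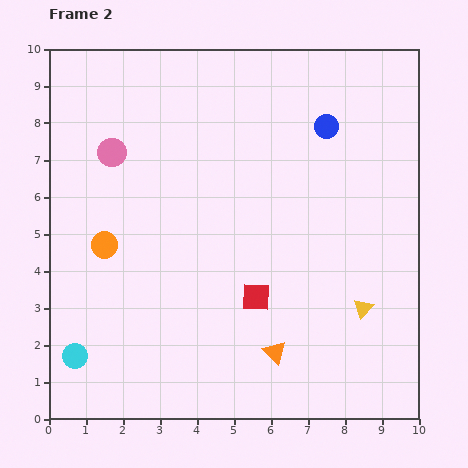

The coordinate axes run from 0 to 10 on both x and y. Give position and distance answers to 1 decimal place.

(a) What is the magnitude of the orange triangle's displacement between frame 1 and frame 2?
3.4

The orange triangle moved from (2.7, 1.4) to (6.1, 1.8), a distance of √(3.4² + 0.4²) ≈ 3.4.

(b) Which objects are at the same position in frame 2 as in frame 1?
the cyan circle, the pink circle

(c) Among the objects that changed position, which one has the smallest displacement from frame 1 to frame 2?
the red square

(moved 1.2)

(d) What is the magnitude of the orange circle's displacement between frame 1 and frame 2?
2.5

The orange circle moved from (3.0, 6.7) to (1.5, 4.7), a distance of √(1.5² + 2.0²) ≈ 2.5.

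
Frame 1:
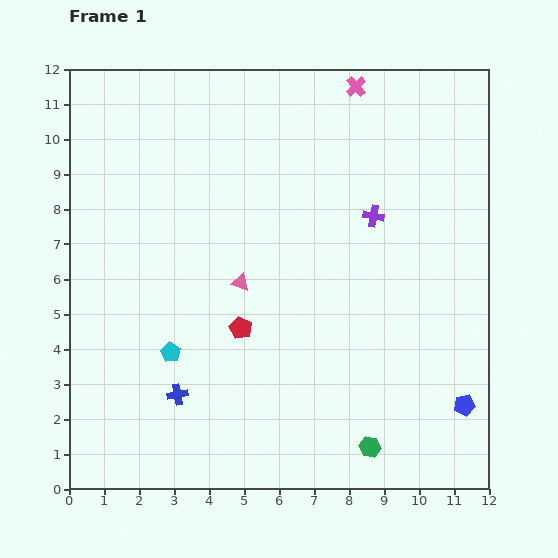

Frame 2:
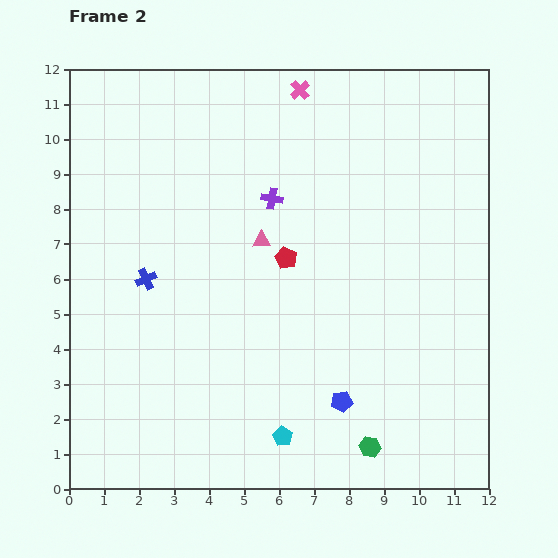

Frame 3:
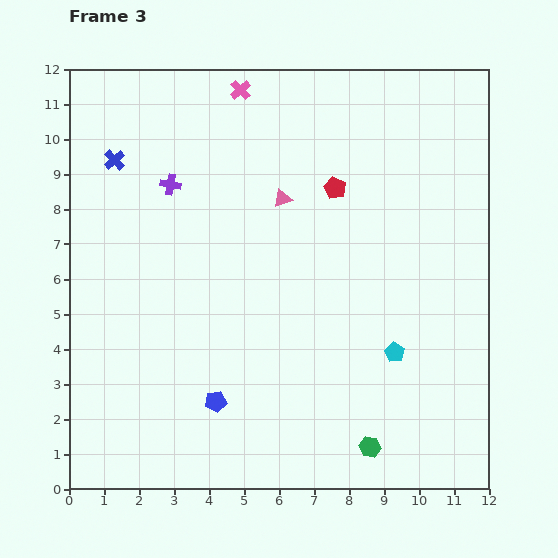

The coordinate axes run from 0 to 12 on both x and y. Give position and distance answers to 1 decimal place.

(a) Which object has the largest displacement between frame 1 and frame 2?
the cyan pentagon

(moved 4.0; next 3.5)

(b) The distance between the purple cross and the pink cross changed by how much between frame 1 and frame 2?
-0.5

Distance in frame 1: 3.7. Distance in frame 2: 3.2.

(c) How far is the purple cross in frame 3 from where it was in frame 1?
5.9

The purple cross moved from (8.7, 7.8) to (2.9, 8.7), a distance of √(5.8² + 0.9²) ≈ 5.9.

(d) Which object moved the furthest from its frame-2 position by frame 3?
the cyan pentagon

(moved 4.0; next 3.6)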